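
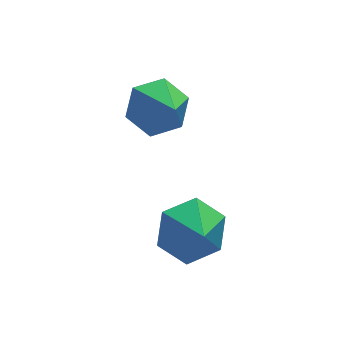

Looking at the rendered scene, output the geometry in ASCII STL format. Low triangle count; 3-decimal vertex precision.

solid 
facet normal -0.159 0.740 -0.653
outer loop
vertex 2.414 -0.285 0.952
vertex 1.821 0.113 1.547
vertex 2.724 0.332 1.576
endloop
endfacet
facet normal 0.904 -0.428 -0.026
outer loop
vertex 2.414 -0.285 0.952
vertex 2.724 0.332 1.576
vertex 2.079 -1.093 2.613
endloop
endfacet
facet normal -0.158 0.740 -0.654
outer loop
vertex 2.724 0.332 1.576
vertex 1.821 0.113 1.547
vertex 2.131 0.73 2.17
endloop
endfacet
facet normal 0.745 0.137 0.652
outer loop
vertex 2.724 0.332 1.576
vertex 2.131 0.73 2.17
vertex 2.079 -1.093 2.613
endloop
endfacet
facet normal -0.159 0.740 -0.654
outer loop
vertex 2.131 0.73 2.17
vertex 1.821 0.113 1.547
vertex 1.227 0.511 2.142
endloop
endfacet
facet normal -0.088 0.238 0.967
outer loop
vertex 2.131 0.73 2.17
vertex 1.227 0.511 2.142
vertex 2.079 -1.093 2.613
endloop
endfacet
facet normal -0.159 0.740 -0.654
outer loop
vertex 1.227 0.511 2.142
vertex 1.821 0.113 1.547
vertex 0.917 -0.106 1.519
endloop
endfacet
facet normal -0.763 -0.228 0.605
outer loop
vertex 1.227 0.511 2.142
vertex 0.917 -0.106 1.519
vertex 2.079 -1.093 2.613
endloop
endfacet
facet normal -0.159 0.740 -0.654
outer loop
vertex 0.917 -0.106 1.519
vertex 1.821 0.113 1.547
vertex 1.511 -0.504 0.924
endloop
endfacet
facet normal -0.605 -0.793 -0.073
outer loop
vertex 0.917 -0.106 1.519
vertex 1.511 -0.504 0.924
vertex 2.079 -1.093 2.613
endloop
endfacet
facet normal -0.159 0.740 -0.654
outer loop
vertex 1.511 -0.504 0.924
vertex 1.821 0.113 1.547
vertex 2.414 -0.285 0.952
endloop
endfacet
facet normal 0.229 -0.893 -0.388
outer loop
vertex 1.511 -0.504 0.924
vertex 2.414 -0.285 0.952
vertex 2.079 -1.093 2.613
endloop
endfacet
facet normal -0.165 0.775 -0.610
outer loop
vertex 2.871 -3.265 -1.539
vertex 2.156 -2.915 -0.901
vertex 3.126 -2.621 -0.79
endloop
endfacet
facet normal 0.829 -0.531 0.174
outer loop
vertex 2.871 -3.265 -1.539
vertex 3.126 -2.621 -0.79
vertex 2.324 -3.705 -0.279
endloop
endfacet
facet normal -0.165 0.775 -0.611
outer loop
vertex 3.126 -2.621 -0.79
vertex 2.156 -2.915 -0.901
vertex 2.411 -2.271 -0.153
endloop
endfacet
facet normal 0.632 -0.106 0.768
outer loop
vertex 3.126 -2.621 -0.79
vertex 2.411 -2.271 -0.153
vertex 2.324 -3.705 -0.279
endloop
endfacet
facet normal -0.165 0.775 -0.611
outer loop
vertex 2.411 -2.271 -0.153
vertex 2.156 -2.915 -0.901
vertex 1.441 -2.565 -0.264
endloop
endfacet
facet normal -0.089 -0.082 0.993
outer loop
vertex 2.411 -2.271 -0.153
vertex 1.441 -2.565 -0.264
vertex 2.324 -3.705 -0.279
endloop
endfacet
facet normal -0.164 0.775 -0.610
outer loop
vertex 1.441 -2.565 -0.264
vertex 2.156 -2.915 -0.901
vertex 1.186 -3.209 -1.013
endloop
endfacet
facet normal -0.613 -0.483 0.624
outer loop
vertex 1.441 -2.565 -0.264
vertex 1.186 -3.209 -1.013
vertex 2.324 -3.705 -0.279
endloop
endfacet
facet normal -0.164 0.775 -0.610
outer loop
vertex 1.186 -3.209 -1.013
vertex 2.156 -2.915 -0.901
vertex 1.901 -3.559 -1.65
endloop
endfacet
facet normal -0.416 -0.909 0.032
outer loop
vertex 1.186 -3.209 -1.013
vertex 1.901 -3.559 -1.65
vertex 2.324 -3.705 -0.279
endloop
endfacet
facet normal -0.165 0.775 -0.610
outer loop
vertex 1.901 -3.559 -1.65
vertex 2.156 -2.915 -0.901
vertex 2.871 -3.265 -1.539
endloop
endfacet
facet normal 0.305 -0.933 -0.193
outer loop
vertex 1.901 -3.559 -1.65
vertex 2.871 -3.265 -1.539
vertex 2.324 -3.705 -0.279
endloop
endfacet

endsolid


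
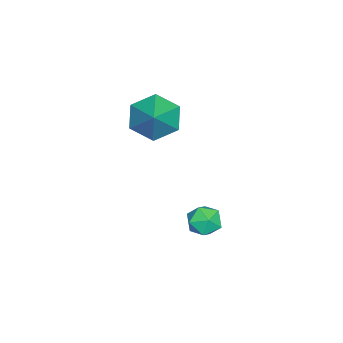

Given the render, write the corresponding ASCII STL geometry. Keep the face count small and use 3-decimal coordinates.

solid 
facet normal -0.567 0.045 0.823
outer loop
vertex 1.786 1.06 -2.604
vertex 1.397 0.415 -2.837
vertex 2.042 0.346 -2.389
endloop
endfacet
facet normal 0.082 0.314 0.946
outer loop
vertex 1.786 1.06 -2.604
vertex 2.042 0.346 -2.389
vertex 2.558 0.897 -2.617
endloop
endfacet
facet normal 0.188 0.852 0.489
outer loop
vertex 1.786 1.06 -2.604
vertex 2.558 0.897 -2.617
vertex 2.232 1.307 -3.206
endloop
endfacet
facet normal -0.395 0.915 0.082
outer loop
vertex 1.786 1.06 -2.604
vertex 2.232 1.307 -3.206
vertex 1.514 1.009 -3.343
endloop
endfacet
facet normal -0.862 0.416 0.289
outer loop
vertex 1.786 1.06 -2.604
vertex 1.514 1.009 -3.343
vertex 1.397 0.415 -2.837
endloop
endfacet
facet normal 0.561 -0.193 0.805
outer loop
vertex 2.558 0.897 -2.617
vertex 2.042 0.346 -2.389
vertex 2.646 0.151 -2.857
endloop
endfacet
facet normal -0.488 -0.630 0.605
outer loop
vertex 2.042 0.346 -2.389
vertex 1.397 0.415 -2.837
vertex 1.928 -0.147 -2.994
endloop
endfacet
facet normal -0.965 -0.031 -0.259
outer loop
vertex 1.397 0.415 -2.837
vertex 1.514 1.009 -3.343
vertex 1.602 0.263 -3.583
endloop
endfacet
facet normal -0.209 0.777 -0.594
outer loop
vertex 1.514 1.009 -3.343
vertex 2.232 1.307 -3.206
vertex 2.118 0.814 -3.811
endloop
endfacet
facet normal 0.734 0.676 0.064
outer loop
vertex 2.232 1.307 -3.206
vertex 2.558 0.897 -2.617
vertex 2.763 0.745 -3.363
endloop
endfacet
facet normal 0.395 -0.915 -0.082
outer loop
vertex 2.374 0.1 -3.596
vertex 2.646 0.151 -2.857
vertex 1.928 -0.147 -2.994
endloop
endfacet
facet normal -0.188 -0.852 -0.489
outer loop
vertex 2.374 0.1 -3.596
vertex 1.928 -0.147 -2.994
vertex 1.602 0.263 -3.583
endloop
endfacet
facet normal -0.082 -0.314 -0.946
outer loop
vertex 2.374 0.1 -3.596
vertex 1.602 0.263 -3.583
vertex 2.118 0.814 -3.811
endloop
endfacet
facet normal 0.567 -0.045 -0.823
outer loop
vertex 2.374 0.1 -3.596
vertex 2.118 0.814 -3.811
vertex 2.763 0.745 -3.363
endloop
endfacet
facet normal 0.862 -0.416 -0.289
outer loop
vertex 2.374 0.1 -3.596
vertex 2.763 0.745 -3.363
vertex 2.646 0.151 -2.857
endloop
endfacet
facet normal 0.209 -0.777 0.594
outer loop
vertex 1.928 -0.147 -2.994
vertex 2.646 0.151 -2.857
vertex 2.042 0.346 -2.389
endloop
endfacet
facet normal -0.734 -0.676 -0.064
outer loop
vertex 1.602 0.263 -3.583
vertex 1.928 -0.147 -2.994
vertex 1.397 0.415 -2.837
endloop
endfacet
facet normal -0.561 0.193 -0.805
outer loop
vertex 2.118 0.814 -3.811
vertex 1.602 0.263 -3.583
vertex 1.514 1.009 -3.343
endloop
endfacet
facet normal 0.488 0.630 -0.605
outer loop
vertex 2.763 0.745 -3.363
vertex 2.118 0.814 -3.811
vertex 2.232 1.307 -3.206
endloop
endfacet
facet normal 0.965 0.031 0.259
outer loop
vertex 2.646 0.151 -2.857
vertex 2.763 0.745 -3.363
vertex 2.558 0.897 -2.617
endloop
endfacet
facet normal -0.775 -0.224 -0.591
outer loop
vertex 1.505 -2.561 1.174
vertex 0.949 -1.733 1.588
vertex 1.571 -1.585 0.717
endloop
endfacet
facet normal 0.932 -0.204 -0.301
outer loop
vertex 1.505 -2.561 1.174
vertex 1.571 -1.585 0.717
vertex 2.211 -1.367 2.552
endloop
endfacet
facet normal -0.774 -0.225 -0.591
outer loop
vertex 1.571 -1.585 0.717
vertex 0.949 -1.733 1.588
vertex 1.014 -0.757 1.131
endloop
endfacet
facet normal 0.704 0.634 -0.321
outer loop
vertex 1.571 -1.585 0.717
vertex 1.014 -0.757 1.131
vertex 2.211 -1.367 2.552
endloop
endfacet
facet normal -0.774 -0.225 -0.591
outer loop
vertex 1.014 -0.757 1.131
vertex 0.949 -1.733 1.588
vertex 0.392 -0.905 2.002
endloop
endfacet
facet normal 0.158 0.949 0.274
outer loop
vertex 1.014 -0.757 1.131
vertex 0.392 -0.905 2.002
vertex 2.211 -1.367 2.552
endloop
endfacet
facet normal -0.774 -0.225 -0.591
outer loop
vertex 0.392 -0.905 2.002
vertex 0.949 -1.733 1.588
vertex 0.327 -1.882 2.459
endloop
endfacet
facet normal -0.161 0.427 0.890
outer loop
vertex 0.392 -0.905 2.002
vertex 0.327 -1.882 2.459
vertex 2.211 -1.367 2.552
endloop
endfacet
facet normal -0.774 -0.225 -0.591
outer loop
vertex 0.327 -1.882 2.459
vertex 0.949 -1.733 1.588
vertex 0.884 -2.71 2.045
endloop
endfacet
facet normal 0.067 -0.410 0.910
outer loop
vertex 0.327 -1.882 2.459
vertex 0.884 -2.71 2.045
vertex 2.211 -1.367 2.552
endloop
endfacet
facet normal -0.775 -0.225 -0.591
outer loop
vertex 0.884 -2.71 2.045
vertex 0.949 -1.733 1.588
vertex 1.505 -2.561 1.174
endloop
endfacet
facet normal 0.614 -0.725 0.314
outer loop
vertex 0.884 -2.71 2.045
vertex 1.505 -2.561 1.174
vertex 2.211 -1.367 2.552
endloop
endfacet

endsolid


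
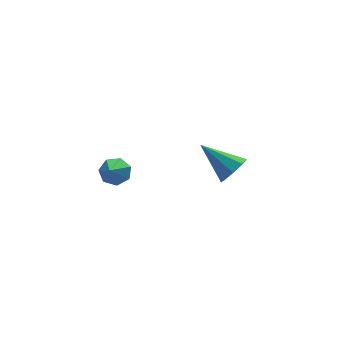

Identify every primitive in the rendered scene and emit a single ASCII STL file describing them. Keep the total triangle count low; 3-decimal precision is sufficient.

solid 
facet normal 0.349 0.664 -0.662
outer loop
vertex -0.142 -3.175 -2.024
vertex -0.683 -3.072 -2.206
vertex -0.387 -2.807 -1.784
endloop
endfacet
facet normal 0.637 -0.076 0.767
outer loop
vertex -0.142 -3.175 -2.024
vertex -0.387 -2.807 -1.784
vertex -1.197 -4.048 -1.234
endloop
endfacet
facet normal 0.350 0.663 -0.662
outer loop
vertex -0.387 -2.807 -1.784
vertex -0.683 -3.072 -2.206
vertex -0.855 -2.638 -1.862
endloop
endfacet
facet normal -0.005 0.408 0.913
outer loop
vertex -0.387 -2.807 -1.784
vertex -0.855 -2.638 -1.862
vertex -1.197 -4.048 -1.234
endloop
endfacet
facet normal 0.348 0.663 -0.663
outer loop
vertex -0.855 -2.638 -1.862
vertex -0.683 -3.072 -2.206
vertex -1.194 -2.797 -2.199
endloop
endfacet
facet normal -0.732 0.417 0.539
outer loop
vertex -0.855 -2.638 -1.862
vertex -1.194 -2.797 -2.199
vertex -1.197 -4.048 -1.234
endloop
endfacet
facet normal 0.349 0.665 -0.660
outer loop
vertex -1.194 -2.797 -2.199
vertex -0.683 -3.072 -2.206
vertex -1.147 -3.162 -2.542
endloop
endfacet
facet normal -0.995 -0.056 -0.076
outer loop
vertex -1.194 -2.797 -2.199
vertex -1.147 -3.162 -2.542
vertex -1.197 -4.048 -1.234
endloop
endfacet
facet normal 0.350 0.664 -0.661
outer loop
vertex -1.147 -3.162 -2.542
vertex -0.683 -3.072 -2.206
vertex -0.752 -3.46 -2.632
endloop
endfacet
facet normal -0.598 -0.653 -0.465
outer loop
vertex -1.147 -3.162 -2.542
vertex -0.752 -3.46 -2.632
vertex -1.197 -4.048 -1.234
endloop
endfacet
facet normal 0.351 0.663 -0.661
outer loop
vertex -0.752 -3.46 -2.632
vertex -0.683 -3.072 -2.206
vertex -0.305 -3.466 -2.401
endloop
endfacet
facet normal 0.162 -0.927 -0.338
outer loop
vertex -0.752 -3.46 -2.632
vertex -0.305 -3.466 -2.401
vertex -1.197 -4.048 -1.234
endloop
endfacet
facet normal 0.349 0.663 -0.662
outer loop
vertex -0.305 -3.466 -2.401
vertex -0.683 -3.072 -2.206
vertex -0.142 -3.175 -2.024
endloop
endfacet
facet normal 0.712 -0.670 0.210
outer loop
vertex -0.305 -3.466 -2.401
vertex -0.142 -3.175 -2.024
vertex -1.197 -4.048 -1.234
endloop
endfacet
facet normal 0.544 -0.639 -0.543
outer loop
vertex 4.371 -2.302 -3.833
vertex 4.172 -1.981 -4.41
vertex 4.697 -1.909 -3.969
endloop
endfacet
facet normal 0.335 0.048 0.941
outer loop
vertex 4.371 -2.302 -3.833
vertex 4.697 -1.909 -3.969
vertex 3.268 -0.919 -3.51
endloop
endfacet
facet normal 0.544 -0.639 -0.543
outer loop
vertex 4.697 -1.909 -3.969
vertex 4.172 -1.981 -4.41
vertex 4.715 -1.559 -4.363
endloop
endfacet
facet normal 0.587 0.592 0.552
outer loop
vertex 4.697 -1.909 -3.969
vertex 4.715 -1.559 -4.363
vertex 3.268 -0.919 -3.51
endloop
endfacet
facet normal 0.544 -0.640 -0.542
outer loop
vertex 4.715 -1.559 -4.363
vertex 4.172 -1.981 -4.41
vertex 4.415 -1.456 -4.786
endloop
endfacet
facet normal 0.381 0.923 -0.046
outer loop
vertex 4.715 -1.559 -4.363
vertex 4.415 -1.456 -4.786
vertex 3.268 -0.919 -3.51
endloop
endfacet
facet normal 0.543 -0.640 -0.543
outer loop
vertex 4.415 -1.456 -4.786
vertex 4.172 -1.981 -4.41
vertex 3.972 -1.66 -4.988
endloop
endfacet
facet normal -0.162 0.849 -0.503
outer loop
vertex 4.415 -1.456 -4.786
vertex 3.972 -1.66 -4.988
vertex 3.268 -0.919 -3.51
endloop
endfacet
facet normal 0.544 -0.639 -0.543
outer loop
vertex 3.972 -1.66 -4.988
vertex 4.172 -1.981 -4.41
vertex 3.646 -2.053 -4.852
endloop
endfacet
facet normal -0.726 0.411 -0.552
outer loop
vertex 3.972 -1.66 -4.988
vertex 3.646 -2.053 -4.852
vertex 3.268 -0.919 -3.51
endloop
endfacet
facet normal 0.544 -0.639 -0.543
outer loop
vertex 3.646 -2.053 -4.852
vertex 4.172 -1.981 -4.41
vertex 3.628 -2.403 -4.458
endloop
endfacet
facet normal -0.978 -0.133 -0.163
outer loop
vertex 3.646 -2.053 -4.852
vertex 3.628 -2.403 -4.458
vertex 3.268 -0.919 -3.51
endloop
endfacet
facet normal 0.544 -0.640 -0.542
outer loop
vertex 3.628 -2.403 -4.458
vertex 4.172 -1.981 -4.41
vertex 3.928 -2.506 -4.035
endloop
endfacet
facet normal -0.772 -0.465 0.434
outer loop
vertex 3.628 -2.403 -4.458
vertex 3.928 -2.506 -4.035
vertex 3.268 -0.919 -3.51
endloop
endfacet
facet normal 0.543 -0.640 -0.543
outer loop
vertex 3.928 -2.506 -4.035
vertex 4.172 -1.981 -4.41
vertex 4.371 -2.302 -3.833
endloop
endfacet
facet normal -0.227 -0.390 0.892
outer loop
vertex 3.928 -2.506 -4.035
vertex 4.371 -2.302 -3.833
vertex 3.268 -0.919 -3.51
endloop
endfacet

endsolid


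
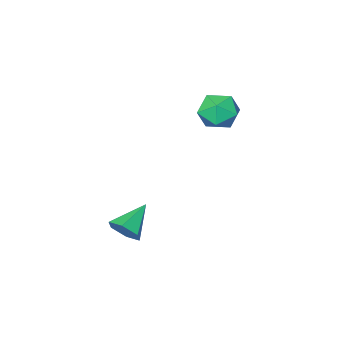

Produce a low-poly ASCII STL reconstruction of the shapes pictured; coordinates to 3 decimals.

solid 
facet normal 0.805 0.278 -0.524
outer loop
vertex 4.359 1.755 -2.604
vertex 4.013 1.37 -3.34
vertex 3.834 2.233 -3.157
endloop
endfacet
facet normal -0.210 0.632 0.746
outer loop
vertex 4.359 1.755 -2.604
vertex 3.834 2.233 -3.157
vertex 2.507 0.85 -2.36
endloop
endfacet
facet normal 0.805 0.278 -0.524
outer loop
vertex 3.834 2.233 -3.157
vertex 4.013 1.37 -3.34
vertex 3.488 1.848 -3.893
endloop
endfacet
facet normal -0.727 0.687 -0.018
outer loop
vertex 3.834 2.233 -3.157
vertex 3.488 1.848 -3.893
vertex 2.507 0.85 -2.36
endloop
endfacet
facet normal 0.805 0.277 -0.525
outer loop
vertex 3.488 1.848 -3.893
vertex 4.013 1.37 -3.34
vertex 3.666 0.985 -4.076
endloop
endfacet
facet normal -0.826 -0.051 -0.562
outer loop
vertex 3.488 1.848 -3.893
vertex 3.666 0.985 -4.076
vertex 2.507 0.85 -2.36
endloop
endfacet
facet normal 0.805 0.278 -0.525
outer loop
vertex 3.666 0.985 -4.076
vertex 4.013 1.37 -3.34
vertex 4.192 0.507 -3.523
endloop
endfacet
facet normal -0.409 -0.846 -0.343
outer loop
vertex 3.666 0.985 -4.076
vertex 4.192 0.507 -3.523
vertex 2.507 0.85 -2.36
endloop
endfacet
facet normal 0.805 0.278 -0.524
outer loop
vertex 4.192 0.507 -3.523
vertex 4.013 1.37 -3.34
vertex 4.538 0.892 -2.787
endloop
endfacet
facet normal 0.107 -0.901 0.421
outer loop
vertex 4.192 0.507 -3.523
vertex 4.538 0.892 -2.787
vertex 2.507 0.85 -2.36
endloop
endfacet
facet normal 0.805 0.278 -0.524
outer loop
vertex 4.538 0.892 -2.787
vertex 4.013 1.37 -3.34
vertex 4.359 1.755 -2.604
endloop
endfacet
facet normal 0.206 -0.162 0.965
outer loop
vertex 4.538 0.892 -2.787
vertex 4.359 1.755 -2.604
vertex 2.507 0.85 -2.36
endloop
endfacet
facet normal -0.763 0.537 0.360
outer loop
vertex -3.231 0.085 1.733
vertex -2.752 0.053 2.797
vertex -2.487 0.922 2.063
endloop
endfacet
facet normal -0.640 0.697 -0.325
outer loop
vertex -3.231 0.085 1.733
vertex -2.487 0.922 2.063
vertex -2.425 0.477 0.986
endloop
endfacet
facet normal -0.702 0.097 -0.706
outer loop
vertex -3.231 0.085 1.733
vertex -2.425 0.477 0.986
vertex -2.651 -0.666 1.053
endloop
endfacet
facet normal -0.863 -0.434 -0.257
outer loop
vertex -3.231 0.085 1.733
vertex -2.651 -0.666 1.053
vertex -2.853 -0.928 2.173
endloop
endfacet
facet normal -0.902 -0.162 0.401
outer loop
vertex -3.231 0.085 1.733
vertex -2.853 -0.928 2.173
vertex -2.752 0.053 2.797
endloop
endfacet
facet normal 0.034 0.924 -0.380
outer loop
vertex -2.425 0.477 0.986
vertex -2.487 0.922 2.063
vertex -1.447 0.688 1.587
endloop
endfacet
facet normal -0.166 0.665 0.728
outer loop
vertex -2.487 0.922 2.063
vertex -2.752 0.053 2.797
vertex -1.649 0.426 2.707
endloop
endfacet
facet normal -0.388 -0.466 0.795
outer loop
vertex -2.752 0.053 2.797
vertex -2.853 -0.928 2.173
vertex -1.875 -0.717 2.774
endloop
endfacet
facet normal -0.328 -0.905 -0.271
outer loop
vertex -2.853 -0.928 2.173
vertex -2.651 -0.666 1.053
vertex -1.813 -1.162 1.697
endloop
endfacet
facet normal -0.066 -0.045 -0.997
outer loop
vertex -2.651 -0.666 1.053
vertex -2.425 0.477 0.986
vertex -1.548 -0.293 0.963
endloop
endfacet
facet normal 0.863 0.434 0.257
outer loop
vertex -1.069 -0.325 2.027
vertex -1.447 0.688 1.587
vertex -1.649 0.426 2.707
endloop
endfacet
facet normal 0.702 -0.097 0.706
outer loop
vertex -1.069 -0.325 2.027
vertex -1.649 0.426 2.707
vertex -1.875 -0.717 2.774
endloop
endfacet
facet normal 0.640 -0.697 0.325
outer loop
vertex -1.069 -0.325 2.027
vertex -1.875 -0.717 2.774
vertex -1.813 -1.162 1.697
endloop
endfacet
facet normal 0.763 -0.537 -0.360
outer loop
vertex -1.069 -0.325 2.027
vertex -1.813 -1.162 1.697
vertex -1.548 -0.293 0.963
endloop
endfacet
facet normal 0.902 0.162 -0.401
outer loop
vertex -1.069 -0.325 2.027
vertex -1.548 -0.293 0.963
vertex -1.447 0.688 1.587
endloop
endfacet
facet normal 0.328 0.905 0.271
outer loop
vertex -1.649 0.426 2.707
vertex -1.447 0.688 1.587
vertex -2.487 0.922 2.063
endloop
endfacet
facet normal 0.066 0.045 0.997
outer loop
vertex -1.875 -0.717 2.774
vertex -1.649 0.426 2.707
vertex -2.752 0.053 2.797
endloop
endfacet
facet normal -0.034 -0.924 0.380
outer loop
vertex -1.813 -1.162 1.697
vertex -1.875 -0.717 2.774
vertex -2.853 -0.928 2.173
endloop
endfacet
facet normal 0.166 -0.665 -0.728
outer loop
vertex -1.548 -0.293 0.963
vertex -1.813 -1.162 1.697
vertex -2.651 -0.666 1.053
endloop
endfacet
facet normal 0.388 0.466 -0.795
outer loop
vertex -1.447 0.688 1.587
vertex -1.548 -0.293 0.963
vertex -2.425 0.477 0.986
endloop
endfacet

endsolid


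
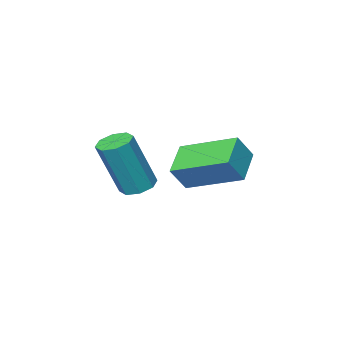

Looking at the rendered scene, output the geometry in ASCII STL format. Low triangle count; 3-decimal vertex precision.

solid 
facet normal -0.688 -0.568 0.452
outer loop
vertex -0.216 1.883 0.778
vertex -1.115 3.511 1.458
vertex -0.771 1.913 -0.029
endloop
endfacet
facet normal 0.454 -0.822 -0.343
outer loop
vertex 0.095 2.629 -0.598
vertex -0.216 1.883 0.778
vertex -0.771 1.913 -0.029
endloop
endfacet
facet normal -0.688 -0.568 0.452
outer loop
vertex -0.771 1.913 -0.029
vertex -1.115 3.511 1.458
vertex -1.67 3.541 0.651
endloop
endfacet
facet normal -0.567 0.031 -0.823
outer loop
vertex -1.67 3.541 0.651
vertex 0.095 2.629 -0.598
vertex -0.771 1.913 -0.029
endloop
endfacet
facet normal 0.567 -0.031 0.823
outer loop
vertex -0.216 1.883 0.778
vertex -0.249 4.227 0.889
vertex -1.115 3.511 1.458
endloop
endfacet
facet normal 0.454 -0.822 -0.343
outer loop
vertex 0.65 2.599 0.209
vertex -0.216 1.883 0.778
vertex 0.095 2.629 -0.598
endloop
endfacet
facet normal 0.567 -0.031 0.823
outer loop
vertex 0.65 2.599 0.209
vertex -0.249 4.227 0.889
vertex -0.216 1.883 0.778
endloop
endfacet
facet normal -0.454 0.822 0.343
outer loop
vertex -1.115 3.511 1.458
vertex -0.249 4.227 0.889
vertex -1.67 3.541 0.651
endloop
endfacet
facet normal -0.567 0.031 -0.823
outer loop
vertex -0.804 4.257 0.082
vertex 0.095 2.629 -0.598
vertex -1.67 3.541 0.651
endloop
endfacet
facet normal -0.454 0.822 0.343
outer loop
vertex -1.67 3.541 0.651
vertex -0.249 4.227 0.889
vertex -0.804 4.257 0.082
endloop
endfacet
facet normal 0.688 0.568 -0.452
outer loop
vertex -0.804 4.257 0.082
vertex 0.65 2.599 0.209
vertex 0.095 2.629 -0.598
endloop
endfacet
facet normal 0.688 0.568 -0.452
outer loop
vertex -0.249 4.227 0.889
vertex 0.65 2.599 0.209
vertex -0.804 4.257 0.082
endloop
endfacet
facet normal -0.352 0.079 -0.933
outer loop
vertex 0.543 -0.255 -1.627
vertex 0.044 0.045 -1.413
vertex 0.606 0.215 -1.611
endloop
endfacet
facet normal 0.926 -0.112 -0.360
outer loop
vertex 0.543 -0.255 -1.627
vertex 0.606 0.215 -1.611
vertex 1.294 -0.425 0.359
endloop
endfacet
facet normal 0.926 -0.115 -0.361
outer loop
vertex 1.294 -0.425 0.359
vertex 0.606 0.215 -1.611
vertex 1.358 0.045 0.374
endloop
endfacet
facet normal 0.354 -0.078 0.932
outer loop
vertex 1.294 -0.425 0.359
vertex 1.358 0.045 0.374
vertex 0.796 -0.125 0.573
endloop
endfacet
facet normal -0.353 0.080 -0.932
outer loop
vertex 0.606 0.215 -1.611
vertex 0.044 0.045 -1.413
vertex 0.341 0.585 -1.479
endloop
endfacet
facet normal 0.750 0.620 -0.231
outer loop
vertex 0.606 0.215 -1.611
vertex 0.341 0.585 -1.479
vertex 1.358 0.045 0.374
endloop
endfacet
facet normal 0.750 0.620 -0.231
outer loop
vertex 1.358 0.045 0.374
vertex 0.341 0.585 -1.479
vertex 1.093 0.415 0.507
endloop
endfacet
facet normal 0.354 -0.081 0.932
outer loop
vertex 1.358 0.045 0.374
vertex 1.093 0.415 0.507
vertex 0.796 -0.125 0.573
endloop
endfacet
facet normal -0.353 0.080 -0.932
outer loop
vertex 0.341 0.585 -1.479
vertex 0.044 0.045 -1.413
vertex -0.098 0.639 -1.308
endloop
endfacet
facet normal 0.135 0.990 0.034
outer loop
vertex 0.341 0.585 -1.479
vertex -0.098 0.639 -1.308
vertex 1.093 0.415 0.507
endloop
endfacet
facet normal 0.135 0.990 0.034
outer loop
vertex 1.093 0.415 0.507
vertex -0.098 0.639 -1.308
vertex 0.653 0.469 0.678
endloop
endfacet
facet normal 0.353 -0.080 0.932
outer loop
vertex 1.093 0.415 0.507
vertex 0.653 0.469 0.678
vertex 0.796 -0.125 0.573
endloop
endfacet
facet normal -0.352 0.081 -0.932
outer loop
vertex -0.098 0.639 -1.308
vertex 0.044 0.045 -1.413
vertex -0.454 0.345 -1.199
endloop
endfacet
facet normal -0.559 0.781 0.278
outer loop
vertex -0.098 0.639 -1.308
vertex -0.454 0.345 -1.199
vertex 0.653 0.469 0.678
endloop
endfacet
facet normal -0.559 0.781 0.278
outer loop
vertex 0.653 0.469 0.678
vertex -0.454 0.345 -1.199
vertex 0.297 0.175 0.787
endloop
endfacet
facet normal 0.352 -0.080 0.933
outer loop
vertex 0.653 0.469 0.678
vertex 0.297 0.175 0.787
vertex 0.796 -0.125 0.573
endloop
endfacet
facet normal -0.354 0.078 -0.932
outer loop
vertex -0.454 0.345 -1.199
vertex 0.044 0.045 -1.413
vertex -0.518 -0.125 -1.214
endloop
endfacet
facet normal -0.926 0.115 0.360
outer loop
vertex -0.454 0.345 -1.199
vertex -0.518 -0.125 -1.214
vertex 0.297 0.175 0.787
endloop
endfacet
facet normal -0.926 0.112 0.360
outer loop
vertex 0.297 0.175 0.787
vertex -0.518 -0.125 -1.214
vertex 0.234 -0.295 0.771
endloop
endfacet
facet normal 0.352 -0.079 0.933
outer loop
vertex 0.297 0.175 0.787
vertex 0.234 -0.295 0.771
vertex 0.796 -0.125 0.573
endloop
endfacet
facet normal -0.354 0.081 -0.932
outer loop
vertex -0.518 -0.125 -1.214
vertex 0.044 0.045 -1.413
vertex -0.253 -0.495 -1.347
endloop
endfacet
facet normal -0.750 -0.620 0.231
outer loop
vertex -0.518 -0.125 -1.214
vertex -0.253 -0.495 -1.347
vertex 0.234 -0.295 0.771
endloop
endfacet
facet normal -0.750 -0.620 0.231
outer loop
vertex 0.234 -0.295 0.771
vertex -0.253 -0.495 -1.347
vertex 0.499 -0.665 0.639
endloop
endfacet
facet normal 0.353 -0.080 0.932
outer loop
vertex 0.234 -0.295 0.771
vertex 0.499 -0.665 0.639
vertex 0.796 -0.125 0.573
endloop
endfacet
facet normal -0.353 0.080 -0.932
outer loop
vertex -0.253 -0.495 -1.347
vertex 0.044 0.045 -1.413
vertex 0.187 -0.549 -1.518
endloop
endfacet
facet normal -0.135 -0.990 -0.034
outer loop
vertex -0.253 -0.495 -1.347
vertex 0.187 -0.549 -1.518
vertex 0.499 -0.665 0.639
endloop
endfacet
facet normal -0.135 -0.990 -0.034
outer loop
vertex 0.499 -0.665 0.639
vertex 0.187 -0.549 -1.518
vertex 0.938 -0.719 0.468
endloop
endfacet
facet normal 0.353 -0.080 0.932
outer loop
vertex 0.499 -0.665 0.639
vertex 0.938 -0.719 0.468
vertex 0.796 -0.125 0.573
endloop
endfacet
facet normal -0.352 0.080 -0.933
outer loop
vertex 0.187 -0.549 -1.518
vertex 0.044 0.045 -1.413
vertex 0.543 -0.255 -1.627
endloop
endfacet
facet normal 0.559 -0.781 -0.278
outer loop
vertex 0.187 -0.549 -1.518
vertex 0.543 -0.255 -1.627
vertex 0.938 -0.719 0.468
endloop
endfacet
facet normal 0.559 -0.781 -0.278
outer loop
vertex 0.938 -0.719 0.468
vertex 0.543 -0.255 -1.627
vertex 1.294 -0.425 0.359
endloop
endfacet
facet normal 0.352 -0.081 0.932
outer loop
vertex 0.938 -0.719 0.468
vertex 1.294 -0.425 0.359
vertex 0.796 -0.125 0.573
endloop
endfacet

endsolid


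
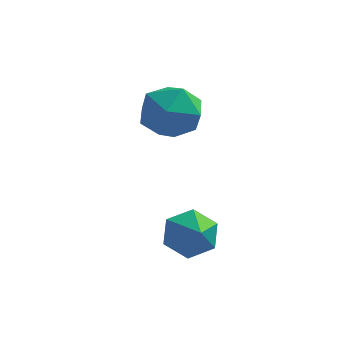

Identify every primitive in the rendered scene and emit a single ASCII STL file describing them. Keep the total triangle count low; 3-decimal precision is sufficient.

solid 
facet normal -0.955 -0.252 0.156
outer loop
vertex -4.476 1.979 2.676
vertex -4.203 0.921 2.639
vertex -4.189 1.457 3.592
endloop
endfacet
facet normal -0.802 0.374 0.465
outer loop
vertex -4.476 1.979 2.676
vertex -4.189 1.457 3.592
vertex -3.825 2.471 3.404
endloop
endfacet
facet normal -0.572 0.819 -0.042
outer loop
vertex -4.476 1.979 2.676
vertex -3.825 2.471 3.404
vertex -3.616 2.562 2.335
endloop
endfacet
facet normal -0.582 0.469 -0.664
outer loop
vertex -4.476 1.979 2.676
vertex -3.616 2.562 2.335
vertex -3.849 1.604 1.862
endloop
endfacet
facet normal -0.818 -0.192 -0.542
outer loop
vertex -4.476 1.979 2.676
vertex -3.849 1.604 1.862
vertex -4.203 0.921 2.639
endloop
endfacet
facet normal -0.268 0.268 0.925
outer loop
vertex -3.825 2.471 3.404
vertex -4.189 1.457 3.592
vertex -3.151 1.716 3.818
endloop
endfacet
facet normal -0.515 -0.744 0.426
outer loop
vertex -4.189 1.457 3.592
vertex -4.203 0.921 2.639
vertex -3.384 0.758 3.345
endloop
endfacet
facet normal -0.294 -0.648 -0.703
outer loop
vertex -4.203 0.921 2.639
vertex -3.849 1.604 1.862
vertex -3.175 0.849 2.276
endloop
endfacet
facet normal 0.091 0.423 -0.902
outer loop
vertex -3.849 1.604 1.862
vertex -3.616 2.562 2.335
vertex -2.811 1.863 2.088
endloop
endfacet
facet normal 0.106 0.989 0.105
outer loop
vertex -3.616 2.562 2.335
vertex -3.825 2.471 3.404
vertex -2.797 2.399 3.041
endloop
endfacet
facet normal 0.582 -0.469 0.664
outer loop
vertex -2.524 1.341 3.004
vertex -3.151 1.716 3.818
vertex -3.384 0.758 3.345
endloop
endfacet
facet normal 0.572 -0.819 0.042
outer loop
vertex -2.524 1.341 3.004
vertex -3.384 0.758 3.345
vertex -3.175 0.849 2.276
endloop
endfacet
facet normal 0.802 -0.374 -0.465
outer loop
vertex -2.524 1.341 3.004
vertex -3.175 0.849 2.276
vertex -2.811 1.863 2.088
endloop
endfacet
facet normal 0.955 0.252 -0.156
outer loop
vertex -2.524 1.341 3.004
vertex -2.811 1.863 2.088
vertex -2.797 2.399 3.041
endloop
endfacet
facet normal 0.818 0.192 0.542
outer loop
vertex -2.524 1.341 3.004
vertex -2.797 2.399 3.041
vertex -3.151 1.716 3.818
endloop
endfacet
facet normal -0.091 -0.423 0.902
outer loop
vertex -3.384 0.758 3.345
vertex -3.151 1.716 3.818
vertex -4.189 1.457 3.592
endloop
endfacet
facet normal -0.106 -0.989 -0.105
outer loop
vertex -3.175 0.849 2.276
vertex -3.384 0.758 3.345
vertex -4.203 0.921 2.639
endloop
endfacet
facet normal 0.268 -0.268 -0.925
outer loop
vertex -2.811 1.863 2.088
vertex -3.175 0.849 2.276
vertex -3.849 1.604 1.862
endloop
endfacet
facet normal 0.515 0.744 -0.426
outer loop
vertex -2.797 2.399 3.041
vertex -2.811 1.863 2.088
vertex -3.616 2.562 2.335
endloop
endfacet
facet normal 0.294 0.648 0.703
outer loop
vertex -3.151 1.716 3.818
vertex -2.797 2.399 3.041
vertex -3.825 2.471 3.404
endloop
endfacet
facet normal -0.445 0.705 -0.552
outer loop
vertex -1.374 -1.318 -0.732
vertex -2.063 -1.364 -0.236
vertex -1.437 -0.82 -0.045
endloop
endfacet
facet normal 0.993 -0.034 0.115
outer loop
vertex -1.374 -1.318 -0.732
vertex -1.437 -0.82 -0.045
vertex -1.537 -2.196 0.416
endloop
endfacet
facet normal -0.445 0.705 -0.552
outer loop
vertex -1.437 -0.82 -0.045
vertex -2.063 -1.364 -0.236
vertex -2.126 -0.867 0.45
endloop
endfacet
facet normal 0.558 0.227 0.798
outer loop
vertex -1.437 -0.82 -0.045
vertex -2.126 -0.867 0.45
vertex -1.537 -2.196 0.416
endloop
endfacet
facet normal -0.445 0.705 -0.552
outer loop
vertex -2.126 -0.867 0.45
vertex -2.063 -1.364 -0.236
vertex -2.751 -1.41 0.26
endloop
endfacet
facet normal -0.198 -0.113 0.974
outer loop
vertex -2.126 -0.867 0.45
vertex -2.751 -1.41 0.26
vertex -1.537 -2.196 0.416
endloop
endfacet
facet normal -0.445 0.705 -0.552
outer loop
vertex -2.751 -1.41 0.26
vertex -2.063 -1.364 -0.236
vertex -2.688 -1.908 -0.426
endloop
endfacet
facet normal -0.522 -0.712 0.469
outer loop
vertex -2.751 -1.41 0.26
vertex -2.688 -1.908 -0.426
vertex -1.537 -2.196 0.416
endloop
endfacet
facet normal -0.446 0.705 -0.552
outer loop
vertex -2.688 -1.908 -0.426
vertex -2.063 -1.364 -0.236
vertex -1.999 -1.861 -0.922
endloop
endfacet
facet normal -0.087 -0.973 -0.213
outer loop
vertex -2.688 -1.908 -0.426
vertex -1.999 -1.861 -0.922
vertex -1.537 -2.196 0.416
endloop
endfacet
facet normal -0.445 0.705 -0.552
outer loop
vertex -1.999 -1.861 -0.922
vertex -2.063 -1.364 -0.236
vertex -1.374 -1.318 -0.732
endloop
endfacet
facet normal 0.669 -0.633 -0.389
outer loop
vertex -1.999 -1.861 -0.922
vertex -1.374 -1.318 -0.732
vertex -1.537 -2.196 0.416
endloop
endfacet

endsolid


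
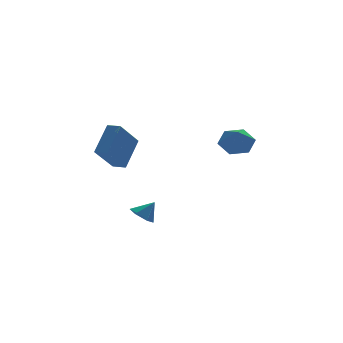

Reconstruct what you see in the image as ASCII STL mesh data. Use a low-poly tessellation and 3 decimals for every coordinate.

solid 
facet normal -0.621 0.047 -0.782
outer loop
vertex -1.424 0.999 -3.536
vertex -1.95 0.577 -3.144
vertex -1.956 1.356 -3.092
endloop
endfacet
facet normal 0.645 0.743 0.176
outer loop
vertex -1.424 0.999 -3.536
vertex -1.956 1.356 -3.092
vertex -1.23 0.523 -2.236
endloop
endfacet
facet normal -0.621 0.047 -0.782
outer loop
vertex -1.956 1.356 -3.092
vertex -1.95 0.577 -3.144
vertex -2.483 0.934 -2.699
endloop
endfacet
facet normal -0.032 0.702 0.711
outer loop
vertex -1.956 1.356 -3.092
vertex -2.483 0.934 -2.699
vertex -1.23 0.523 -2.236
endloop
endfacet
facet normal -0.621 0.047 -0.782
outer loop
vertex -2.483 0.934 -2.699
vertex -1.95 0.577 -3.144
vertex -2.477 0.156 -2.751
endloop
endfacet
facet normal -0.365 -0.065 0.929
outer loop
vertex -2.483 0.934 -2.699
vertex -2.477 0.156 -2.751
vertex -1.23 0.523 -2.236
endloop
endfacet
facet normal -0.621 0.047 -0.782
outer loop
vertex -2.477 0.156 -2.751
vertex -1.95 0.577 -3.144
vertex -1.944 -0.201 -3.196
endloop
endfacet
facet normal -0.020 -0.791 0.611
outer loop
vertex -2.477 0.156 -2.751
vertex -1.944 -0.201 -3.196
vertex -1.23 0.523 -2.236
endloop
endfacet
facet normal -0.621 0.047 -0.782
outer loop
vertex -1.944 -0.201 -3.196
vertex -1.95 0.577 -3.144
vertex -1.418 0.221 -3.588
endloop
endfacet
facet normal 0.658 -0.749 0.076
outer loop
vertex -1.944 -0.201 -3.196
vertex -1.418 0.221 -3.588
vertex -1.23 0.523 -2.236
endloop
endfacet
facet normal -0.621 0.047 -0.782
outer loop
vertex -1.418 0.221 -3.588
vertex -1.95 0.577 -3.144
vertex -1.424 0.999 -3.536
endloop
endfacet
facet normal 0.990 0.017 -0.141
outer loop
vertex -1.418 0.221 -3.588
vertex -1.424 0.999 -3.536
vertex -1.23 0.523 -2.236
endloop
endfacet
facet normal -0.594 0.799 -0.092
outer loop
vertex -3.932 2.347 1.191
vertex -2.826 3.339 2.675
vertex -2.612 3.152 -0.332
endloop
endfacet
facet normal -0.527 -0.472 -0.706
outer loop
vertex -2.114 2.481 -0.255
vertex -3.932 2.347 1.191
vertex -2.612 3.152 -0.332
endloop
endfacet
facet normal -0.594 0.799 -0.092
outer loop
vertex -2.612 3.152 -0.332
vertex -2.826 3.339 2.675
vertex -1.506 4.144 1.152
endloop
endfacet
facet normal 0.608 0.371 -0.702
outer loop
vertex -1.506 4.144 1.152
vertex -2.114 2.481 -0.255
vertex -2.612 3.152 -0.332
endloop
endfacet
facet normal -0.608 -0.371 0.702
outer loop
vertex -3.932 2.347 1.191
vertex -2.328 2.668 2.752
vertex -2.826 3.339 2.675
endloop
endfacet
facet normal -0.527 -0.472 -0.706
outer loop
vertex -3.434 1.676 1.268
vertex -3.932 2.347 1.191
vertex -2.114 2.481 -0.255
endloop
endfacet
facet normal -0.608 -0.371 0.702
outer loop
vertex -3.434 1.676 1.268
vertex -2.328 2.668 2.752
vertex -3.932 2.347 1.191
endloop
endfacet
facet normal 0.527 0.472 0.706
outer loop
vertex -2.826 3.339 2.675
vertex -2.328 2.668 2.752
vertex -1.506 4.144 1.152
endloop
endfacet
facet normal 0.608 0.371 -0.702
outer loop
vertex -1.008 3.473 1.229
vertex -2.114 2.481 -0.255
vertex -1.506 4.144 1.152
endloop
endfacet
facet normal 0.527 0.472 0.706
outer loop
vertex -1.506 4.144 1.152
vertex -2.328 2.668 2.752
vertex -1.008 3.473 1.229
endloop
endfacet
facet normal 0.594 -0.799 0.092
outer loop
vertex -1.008 3.473 1.229
vertex -3.434 1.676 1.268
vertex -2.114 2.481 -0.255
endloop
endfacet
facet normal 0.594 -0.799 0.092
outer loop
vertex -2.328 2.668 2.752
vertex -3.434 1.676 1.268
vertex -1.008 3.473 1.229
endloop
endfacet
facet normal 0.260 0.642 -0.721
outer loop
vertex 4.72 2.386 1.678
vertex 4.09 1.884 1.004
vertex 3.717 2.68 1.578
endloop
endfacet
facet normal -0.011 0.289 0.957
outer loop
vertex 4.72 2.386 1.678
vertex 3.717 2.68 1.578
vertex 3.69 0.896 2.116
endloop
endfacet
facet normal 0.259 0.642 -0.722
outer loop
vertex 3.717 2.68 1.578
vertex 4.09 1.884 1.004
vertex 3.087 2.178 0.905
endloop
endfacet
facet normal -0.784 0.190 0.592
outer loop
vertex 3.717 2.68 1.578
vertex 3.087 2.178 0.905
vertex 3.69 0.896 2.116
endloop
endfacet
facet normal 0.259 0.642 -0.722
outer loop
vertex 3.087 2.178 0.905
vertex 4.09 1.884 1.004
vertex 3.46 1.382 0.331
endloop
endfacet
facet normal -0.905 -0.425 0.001
outer loop
vertex 3.087 2.178 0.905
vertex 3.46 1.382 0.331
vertex 3.69 0.896 2.116
endloop
endfacet
facet normal 0.259 0.642 -0.722
outer loop
vertex 3.46 1.382 0.331
vertex 4.09 1.884 1.004
vertex 4.463 1.088 0.43
endloop
endfacet
facet normal -0.254 -0.941 -0.224
outer loop
vertex 3.46 1.382 0.331
vertex 4.463 1.088 0.43
vertex 3.69 0.896 2.116
endloop
endfacet
facet normal 0.260 0.642 -0.721
outer loop
vertex 4.463 1.088 0.43
vertex 4.09 1.884 1.004
vertex 5.093 1.59 1.104
endloop
endfacet
facet normal 0.519 -0.843 0.142
outer loop
vertex 4.463 1.088 0.43
vertex 5.093 1.59 1.104
vertex 3.69 0.896 2.116
endloop
endfacet
facet normal 0.260 0.642 -0.721
outer loop
vertex 5.093 1.59 1.104
vertex 4.09 1.884 1.004
vertex 4.72 2.386 1.678
endloop
endfacet
facet normal 0.641 -0.228 0.733
outer loop
vertex 5.093 1.59 1.104
vertex 4.72 2.386 1.678
vertex 3.69 0.896 2.116
endloop
endfacet

endsolid


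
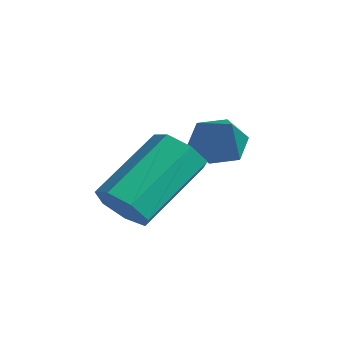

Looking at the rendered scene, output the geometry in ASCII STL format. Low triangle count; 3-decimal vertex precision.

solid 
facet normal -0.677 0.304 -0.670
outer loop
vertex 0.639 -0.496 0.15
vertex 0.176 -0.666 0.541
vertex 0.412 -0.082 0.567
endloop
endfacet
facet normal 0.855 0.516 -0.047
outer loop
vertex 0.639 -0.496 0.15
vertex 0.412 -0.082 0.567
vertex 1.044 -1.054 1.399
endloop
endfacet
facet normal -0.678 0.304 -0.669
outer loop
vertex 0.412 -0.082 0.567
vertex 0.176 -0.666 0.541
vertex -0.051 -0.252 0.959
endloop
endfacet
facet normal 0.273 0.722 0.636
outer loop
vertex 0.412 -0.082 0.567
vertex -0.051 -0.252 0.959
vertex 1.044 -1.054 1.399
endloop
endfacet
facet normal -0.678 0.304 -0.669
outer loop
vertex -0.051 -0.252 0.959
vertex 0.176 -0.666 0.541
vertex -0.287 -0.836 0.933
endloop
endfacet
facet normal -0.317 0.086 0.945
outer loop
vertex -0.051 -0.252 0.959
vertex -0.287 -0.836 0.933
vertex 1.044 -1.054 1.399
endloop
endfacet
facet normal -0.678 0.303 -0.670
outer loop
vertex -0.287 -0.836 0.933
vertex 0.176 -0.666 0.541
vertex -0.06 -1.25 0.516
endloop
endfacet
facet normal -0.324 -0.754 0.572
outer loop
vertex -0.287 -0.836 0.933
vertex -0.06 -1.25 0.516
vertex 1.044 -1.054 1.399
endloop
endfacet
facet normal -0.678 0.303 -0.670
outer loop
vertex -0.06 -1.25 0.516
vertex 0.176 -0.666 0.541
vertex 0.404 -1.079 0.124
endloop
endfacet
facet normal 0.259 -0.959 -0.111
outer loop
vertex -0.06 -1.25 0.516
vertex 0.404 -1.079 0.124
vertex 1.044 -1.054 1.399
endloop
endfacet
facet normal -0.677 0.303 -0.670
outer loop
vertex 0.404 -1.079 0.124
vertex 0.176 -0.666 0.541
vertex 0.639 -0.496 0.15
endloop
endfacet
facet normal 0.848 -0.323 -0.419
outer loop
vertex 0.404 -1.079 0.124
vertex 0.639 -0.496 0.15
vertex 1.044 -1.054 1.399
endloop
endfacet
facet normal 0.088 -0.822 -0.562
outer loop
vertex 0.724 -2.81 -0.787
vertex 0.093 -2.961 -0.665
vertex 0.341 -2.598 -1.157
endloop
endfacet
facet normal 0.739 0.432 -0.517
outer loop
vertex 0.724 -2.81 -0.787
vertex 0.341 -2.598 -1.157
vertex 0.558 -1.248 0.282
endloop
endfacet
facet normal 0.739 0.432 -0.517
outer loop
vertex 0.558 -1.248 0.282
vertex 0.341 -2.598 -1.157
vertex 0.175 -1.036 -0.088
endloop
endfacet
facet normal -0.087 0.823 0.562
outer loop
vertex 0.558 -1.248 0.282
vertex 0.175 -1.036 -0.088
vertex -0.073 -1.399 0.405
endloop
endfacet
facet normal 0.087 -0.822 -0.563
outer loop
vertex 0.341 -2.598 -1.157
vertex 0.093 -2.961 -0.665
vertex -0.229 -2.659 -1.156
endloop
endfacet
facet normal -0.061 0.559 -0.827
outer loop
vertex 0.341 -2.598 -1.157
vertex -0.229 -2.659 -1.156
vertex 0.175 -1.036 -0.088
endloop
endfacet
facet normal -0.063 0.559 -0.826
outer loop
vertex 0.175 -1.036 -0.088
vertex -0.229 -2.659 -1.156
vertex -0.394 -1.097 -0.086
endloop
endfacet
facet normal -0.086 0.822 0.562
outer loop
vertex 0.175 -1.036 -0.088
vertex -0.394 -1.097 -0.086
vertex -0.073 -1.399 0.405
endloop
endfacet
facet normal 0.088 -0.822 -0.563
outer loop
vertex -0.229 -2.659 -1.156
vertex 0.093 -2.961 -0.665
vertex -0.556 -2.948 -0.785
endloop
endfacet
facet normal -0.816 0.265 -0.513
outer loop
vertex -0.229 -2.659 -1.156
vertex -0.556 -2.948 -0.785
vertex -0.394 -1.097 -0.086
endloop
endfacet
facet normal -0.815 0.266 -0.515
outer loop
vertex -0.394 -1.097 -0.086
vertex -0.556 -2.948 -0.785
vertex -0.722 -1.386 0.284
endloop
endfacet
facet normal -0.089 0.822 0.563
outer loop
vertex -0.394 -1.097 -0.086
vertex -0.722 -1.386 0.284
vertex -0.073 -1.399 0.405
endloop
endfacet
facet normal 0.087 -0.823 -0.561
outer loop
vertex -0.556 -2.948 -0.785
vertex 0.093 -2.961 -0.665
vertex -0.395 -3.246 -0.323
endloop
endfacet
facet normal -0.956 -0.229 0.186
outer loop
vertex -0.556 -2.948 -0.785
vertex -0.395 -3.246 -0.323
vertex -0.722 -1.386 0.284
endloop
endfacet
facet normal -0.956 -0.229 0.186
outer loop
vertex -0.722 -1.386 0.284
vertex -0.395 -3.246 -0.323
vertex -0.561 -1.684 0.746
endloop
endfacet
facet normal -0.088 0.823 0.561
outer loop
vertex -0.722 -1.386 0.284
vertex -0.561 -1.684 0.746
vertex -0.073 -1.399 0.405
endloop
endfacet
facet normal 0.086 -0.822 -0.562
outer loop
vertex -0.395 -3.246 -0.323
vertex 0.093 -2.961 -0.665
vertex 0.134 -3.33 -0.119
endloop
endfacet
facet normal -0.375 -0.550 0.746
outer loop
vertex -0.395 -3.246 -0.323
vertex 0.134 -3.33 -0.119
vertex -0.561 -1.684 0.746
endloop
endfacet
facet normal -0.375 -0.550 0.746
outer loop
vertex -0.561 -1.684 0.746
vertex 0.134 -3.33 -0.119
vertex -0.032 -1.768 0.95
endloop
endfacet
facet normal -0.087 0.822 0.563
outer loop
vertex -0.561 -1.684 0.746
vertex -0.032 -1.768 0.95
vertex -0.073 -1.399 0.405
endloop
endfacet
facet normal 0.088 -0.822 -0.562
outer loop
vertex 0.134 -3.33 -0.119
vertex 0.093 -2.961 -0.665
vertex 0.631 -3.136 -0.325
endloop
endfacet
facet normal 0.487 -0.457 0.744
outer loop
vertex 0.134 -3.33 -0.119
vertex 0.631 -3.136 -0.325
vertex -0.032 -1.768 0.95
endloop
endfacet
facet normal 0.486 -0.458 0.744
outer loop
vertex -0.032 -1.768 0.95
vertex 0.631 -3.136 -0.325
vertex 0.466 -1.574 0.744
endloop
endfacet
facet normal -0.087 0.822 0.563
outer loop
vertex -0.032 -1.768 0.95
vertex 0.466 -1.574 0.744
vertex -0.073 -1.399 0.405
endloop
endfacet
facet normal 0.088 -0.822 -0.562
outer loop
vertex 0.631 -3.136 -0.325
vertex 0.093 -2.961 -0.665
vertex 0.724 -2.81 -0.787
endloop
endfacet
facet normal 0.983 -0.021 0.183
outer loop
vertex 0.631 -3.136 -0.325
vertex 0.724 -2.81 -0.787
vertex 0.466 -1.574 0.744
endloop
endfacet
facet normal 0.983 -0.020 0.182
outer loop
vertex 0.466 -1.574 0.744
vertex 0.724 -2.81 -0.787
vertex 0.558 -1.248 0.282
endloop
endfacet
facet normal -0.087 0.822 0.563
outer loop
vertex 0.466 -1.574 0.744
vertex 0.558 -1.248 0.282
vertex -0.073 -1.399 0.405
endloop
endfacet

endsolid


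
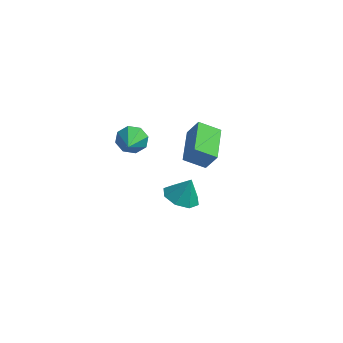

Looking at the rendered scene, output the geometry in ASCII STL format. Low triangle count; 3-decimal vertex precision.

solid 
facet normal -0.318 -0.252 -0.914
outer loop
vertex 2.062 -0.235 -3.76
vertex 1.143 -0.184 -3.454
vertex 1.772 0.442 -3.846
endloop
endfacet
facet normal 0.892 0.407 0.198
outer loop
vertex 2.062 -0.235 -3.76
vertex 1.772 0.442 -3.846
vertex 1.557 0.144 -2.266
endloop
endfacet
facet normal -0.319 -0.252 -0.914
outer loop
vertex 1.772 0.442 -3.846
vertex 1.143 -0.184 -3.454
vertex 1.113 0.753 -3.702
endloop
endfacet
facet normal 0.456 0.861 0.224
outer loop
vertex 1.772 0.442 -3.846
vertex 1.113 0.753 -3.702
vertex 1.557 0.144 -2.266
endloop
endfacet
facet normal -0.318 -0.252 -0.914
outer loop
vertex 1.113 0.753 -3.702
vertex 1.143 -0.184 -3.454
vertex 0.472 0.515 -3.413
endloop
endfacet
facet normal -0.141 0.895 0.423
outer loop
vertex 1.113 0.753 -3.702
vertex 0.472 0.515 -3.413
vertex 1.557 0.144 -2.266
endloop
endfacet
facet normal -0.319 -0.252 -0.914
outer loop
vertex 0.472 0.515 -3.413
vertex 1.143 -0.184 -3.454
vertex 0.224 -0.132 -3.148
endloop
endfacet
facet normal -0.550 0.488 0.678
outer loop
vertex 0.472 0.515 -3.413
vertex 0.224 -0.132 -3.148
vertex 1.557 0.144 -2.266
endloop
endfacet
facet normal -0.319 -0.252 -0.914
outer loop
vertex 0.224 -0.132 -3.148
vertex 1.143 -0.184 -3.454
vertex 0.514 -0.81 -3.062
endloop
endfacet
facet normal -0.530 -0.120 0.839
outer loop
vertex 0.224 -0.132 -3.148
vertex 0.514 -0.81 -3.062
vertex 1.557 0.144 -2.266
endloop
endfacet
facet normal -0.319 -0.252 -0.914
outer loop
vertex 0.514 -0.81 -3.062
vertex 1.143 -0.184 -3.454
vertex 1.173 -1.121 -3.206
endloop
endfacet
facet normal -0.094 -0.575 0.813
outer loop
vertex 0.514 -0.81 -3.062
vertex 1.173 -1.121 -3.206
vertex 1.557 0.144 -2.266
endloop
endfacet
facet normal -0.318 -0.252 -0.914
outer loop
vertex 1.173 -1.121 -3.206
vertex 1.143 -0.184 -3.454
vertex 1.814 -0.883 -3.495
endloop
endfacet
facet normal 0.503 -0.609 0.614
outer loop
vertex 1.173 -1.121 -3.206
vertex 1.814 -0.883 -3.495
vertex 1.557 0.144 -2.266
endloop
endfacet
facet normal -0.318 -0.252 -0.914
outer loop
vertex 1.814 -0.883 -3.495
vertex 1.143 -0.184 -3.454
vertex 2.062 -0.235 -3.76
endloop
endfacet
facet normal 0.911 -0.202 0.359
outer loop
vertex 1.814 -0.883 -3.495
vertex 2.062 -0.235 -3.76
vertex 1.557 0.144 -2.266
endloop
endfacet
facet normal -0.228 0.853 -0.469
outer loop
vertex 0.163 -2.224 1.947
vertex -0.55 -2.226 2.289
vertex 0.159 -1.933 2.478
endloop
endfacet
facet normal 0.979 -0.174 0.103
outer loop
vertex 0.163 -2.224 1.947
vertex 0.159 -1.933 2.478
vertex -0.19 -3.574 3.031
endloop
endfacet
facet normal -0.227 0.853 -0.470
outer loop
vertex 0.159 -1.933 2.478
vertex -0.55 -2.226 2.289
vertex -0.26 -1.814 2.897
endloop
endfacet
facet normal 0.716 0.081 0.693
outer loop
vertex 0.159 -1.933 2.478
vertex -0.26 -1.814 2.897
vertex -0.19 -3.574 3.031
endloop
endfacet
facet normal -0.227 0.853 -0.470
outer loop
vertex -0.26 -1.814 2.897
vertex -0.55 -2.226 2.289
vertex -0.848 -1.936 2.96
endloop
endfacet
facet normal 0.090 0.079 0.993
outer loop
vertex -0.26 -1.814 2.897
vertex -0.848 -1.936 2.96
vertex -0.19 -3.574 3.031
endloop
endfacet
facet normal -0.227 0.853 -0.470
outer loop
vertex -0.848 -1.936 2.96
vertex -0.55 -2.226 2.289
vertex -1.262 -2.228 2.63
endloop
endfacet
facet normal -0.533 -0.178 0.827
outer loop
vertex -0.848 -1.936 2.96
vertex -1.262 -2.228 2.63
vertex -0.19 -3.574 3.031
endloop
endfacet
facet normal -0.227 0.853 -0.470
outer loop
vertex -1.262 -2.228 2.63
vertex -0.55 -2.226 2.289
vertex -1.259 -2.519 2.1
endloop
endfacet
facet normal -0.789 -0.541 0.293
outer loop
vertex -1.262 -2.228 2.63
vertex -1.259 -2.519 2.1
vertex -0.19 -3.574 3.031
endloop
endfacet
facet normal -0.227 0.853 -0.470
outer loop
vertex -1.259 -2.519 2.1
vertex -0.55 -2.226 2.289
vertex -0.84 -2.638 1.681
endloop
endfacet
facet normal -0.525 -0.796 -0.299
outer loop
vertex -1.259 -2.519 2.1
vertex -0.84 -2.638 1.681
vertex -0.19 -3.574 3.031
endloop
endfacet
facet normal -0.228 0.853 -0.469
outer loop
vertex -0.84 -2.638 1.681
vertex -0.55 -2.226 2.289
vertex -0.251 -2.516 1.617
endloop
endfacet
facet normal 0.100 -0.795 -0.599
outer loop
vertex -0.84 -2.638 1.681
vertex -0.251 -2.516 1.617
vertex -0.19 -3.574 3.031
endloop
endfacet
facet normal -0.228 0.853 -0.469
outer loop
vertex -0.251 -2.516 1.617
vertex -0.55 -2.226 2.289
vertex 0.163 -2.224 1.947
endloop
endfacet
facet normal 0.724 -0.537 -0.433
outer loop
vertex -0.251 -2.516 1.617
vertex 0.163 -2.224 1.947
vertex -0.19 -3.574 3.031
endloop
endfacet
facet normal -0.832 -0.277 0.481
outer loop
vertex 2.938 -3.421 3.749
vertex 2.489 -1.595 4.023
vertex 2.381 -3.414 2.79
endloop
endfacet
facet normal 0.236 -0.961 -0.144
outer loop
vertex 3.371 -3.085 2.217
vertex 2.938 -3.421 3.749
vertex 2.381 -3.414 2.79
endloop
endfacet
facet normal -0.832 -0.276 0.481
outer loop
vertex 2.381 -3.414 2.79
vertex 2.489 -1.595 4.023
vertex 1.932 -1.588 3.063
endloop
endfacet
facet normal -0.502 0.006 -0.865
outer loop
vertex 1.932 -1.588 3.063
vertex 3.371 -3.085 2.217
vertex 2.381 -3.414 2.79
endloop
endfacet
facet normal 0.502 -0.006 0.865
outer loop
vertex 2.938 -3.421 3.749
vertex 3.479 -1.266 3.45
vertex 2.489 -1.595 4.023
endloop
endfacet
facet normal 0.236 -0.961 -0.144
outer loop
vertex 3.928 -3.092 3.177
vertex 2.938 -3.421 3.749
vertex 3.371 -3.085 2.217
endloop
endfacet
facet normal 0.502 -0.006 0.865
outer loop
vertex 3.928 -3.092 3.177
vertex 3.479 -1.266 3.45
vertex 2.938 -3.421 3.749
endloop
endfacet
facet normal -0.236 0.961 0.144
outer loop
vertex 2.489 -1.595 4.023
vertex 3.479 -1.266 3.45
vertex 1.932 -1.588 3.063
endloop
endfacet
facet normal -0.502 0.006 -0.865
outer loop
vertex 2.922 -1.259 2.491
vertex 3.371 -3.085 2.217
vertex 1.932 -1.588 3.063
endloop
endfacet
facet normal -0.236 0.961 0.144
outer loop
vertex 1.932 -1.588 3.063
vertex 3.479 -1.266 3.45
vertex 2.922 -1.259 2.491
endloop
endfacet
facet normal 0.832 0.277 -0.481
outer loop
vertex 2.922 -1.259 2.491
vertex 3.928 -3.092 3.177
vertex 3.371 -3.085 2.217
endloop
endfacet
facet normal 0.832 0.276 -0.481
outer loop
vertex 3.479 -1.266 3.45
vertex 3.928 -3.092 3.177
vertex 2.922 -1.259 2.491
endloop
endfacet

endsolid


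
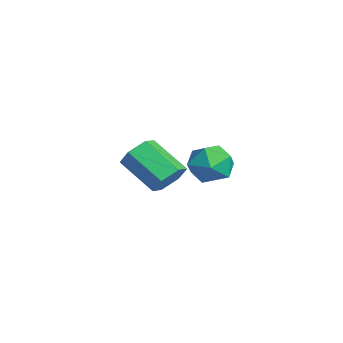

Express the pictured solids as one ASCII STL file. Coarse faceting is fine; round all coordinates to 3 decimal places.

solid 
facet normal -0.669 0.731 0.135
outer loop
vertex 3.46 1.714 1.439
vertex 2.945 1.253 1.386
vertex 3.223 1.393 2.006
endloop
endfacet
facet normal -0.060 0.879 0.473
outer loop
vertex 3.46 1.714 1.439
vertex 3.223 1.393 2.006
vertex 3.905 1.486 1.919
endloop
endfacet
facet normal 0.465 0.885 -0.011
outer loop
vertex 3.46 1.714 1.439
vertex 3.905 1.486 1.919
vertex 4.049 1.402 1.245
endloop
endfacet
facet normal 0.179 0.741 -0.648
outer loop
vertex 3.46 1.714 1.439
vertex 4.049 1.402 1.245
vertex 3.455 1.258 0.916
endloop
endfacet
facet normal -0.521 0.646 -0.558
outer loop
vertex 3.46 1.714 1.439
vertex 3.455 1.258 0.916
vertex 2.945 1.253 1.386
endloop
endfacet
facet normal 0.071 0.350 0.934
outer loop
vertex 3.905 1.486 1.919
vertex 3.223 1.393 2.006
vertex 3.665 0.882 2.164
endloop
endfacet
facet normal -0.916 0.112 0.385
outer loop
vertex 3.223 1.393 2.006
vertex 2.945 1.253 1.386
vertex 3.071 0.738 1.835
endloop
endfacet
facet normal -0.677 -0.029 -0.735
outer loop
vertex 2.945 1.253 1.386
vertex 3.455 1.258 0.916
vertex 3.215 0.654 1.161
endloop
endfacet
facet normal 0.458 0.124 -0.880
outer loop
vertex 3.455 1.258 0.916
vertex 4.049 1.402 1.245
vertex 3.897 0.747 1.074
endloop
endfacet
facet normal 0.921 0.358 0.152
outer loop
vertex 4.049 1.402 1.245
vertex 3.905 1.486 1.919
vertex 4.175 0.887 1.694
endloop
endfacet
facet normal -0.179 -0.741 0.648
outer loop
vertex 3.66 0.426 1.641
vertex 3.665 0.882 2.164
vertex 3.071 0.738 1.835
endloop
endfacet
facet normal -0.465 -0.885 0.011
outer loop
vertex 3.66 0.426 1.641
vertex 3.071 0.738 1.835
vertex 3.215 0.654 1.161
endloop
endfacet
facet normal 0.060 -0.879 -0.473
outer loop
vertex 3.66 0.426 1.641
vertex 3.215 0.654 1.161
vertex 3.897 0.747 1.074
endloop
endfacet
facet normal 0.669 -0.731 -0.135
outer loop
vertex 3.66 0.426 1.641
vertex 3.897 0.747 1.074
vertex 4.175 0.887 1.694
endloop
endfacet
facet normal 0.521 -0.646 0.558
outer loop
vertex 3.66 0.426 1.641
vertex 4.175 0.887 1.694
vertex 3.665 0.882 2.164
endloop
endfacet
facet normal -0.458 -0.124 0.880
outer loop
vertex 3.071 0.738 1.835
vertex 3.665 0.882 2.164
vertex 3.223 1.393 2.006
endloop
endfacet
facet normal -0.921 -0.358 -0.152
outer loop
vertex 3.215 0.654 1.161
vertex 3.071 0.738 1.835
vertex 2.945 1.253 1.386
endloop
endfacet
facet normal -0.071 -0.350 -0.934
outer loop
vertex 3.897 0.747 1.074
vertex 3.215 0.654 1.161
vertex 3.455 1.258 0.916
endloop
endfacet
facet normal 0.916 -0.112 -0.385
outer loop
vertex 4.175 0.887 1.694
vertex 3.897 0.747 1.074
vertex 4.049 1.402 1.245
endloop
endfacet
facet normal 0.677 0.029 0.735
outer loop
vertex 3.665 0.882 2.164
vertex 4.175 0.887 1.694
vertex 3.905 1.486 1.919
endloop
endfacet
facet normal 0.661 0.492 -0.567
outer loop
vertex 1.467 0.841 0.429
vertex 1.157 0.692 -0.062
vertex 1.029 1.2 0.23
endloop
endfacet
facet normal 0.176 0.633 0.754
outer loop
vertex 1.467 0.841 0.429
vertex 1.029 1.2 0.23
vertex 0.573 0.178 1.194
endloop
endfacet
facet normal 0.175 0.633 0.754
outer loop
vertex 0.573 0.178 1.194
vertex 1.029 1.2 0.23
vertex 0.136 0.537 0.994
endloop
endfacet
facet normal -0.662 -0.490 0.567
outer loop
vertex 0.573 0.178 1.194
vertex 0.136 0.537 0.994
vertex 0.263 0.028 0.702
endloop
endfacet
facet normal 0.662 0.492 -0.566
outer loop
vertex 1.029 1.2 0.23
vertex 1.157 0.692 -0.062
vertex 0.719 1.051 -0.262
endloop
endfacet
facet normal -0.543 0.835 0.089
outer loop
vertex 1.029 1.2 0.23
vertex 0.719 1.051 -0.262
vertex 0.136 0.537 0.994
endloop
endfacet
facet normal -0.544 0.834 0.089
outer loop
vertex 0.136 0.537 0.994
vertex 0.719 1.051 -0.262
vertex -0.174 0.387 0.503
endloop
endfacet
facet normal -0.661 -0.491 0.567
outer loop
vertex 0.136 0.537 0.994
vertex -0.174 0.387 0.503
vertex 0.263 0.028 0.702
endloop
endfacet
facet normal 0.661 0.491 -0.567
outer loop
vertex 0.719 1.051 -0.262
vertex 1.157 0.692 -0.062
vertex 0.847 0.542 -0.554
endloop
endfacet
facet normal -0.719 0.201 -0.665
outer loop
vertex 0.719 1.051 -0.262
vertex 0.847 0.542 -0.554
vertex -0.174 0.387 0.503
endloop
endfacet
facet normal -0.719 0.202 -0.665
outer loop
vertex -0.174 0.387 0.503
vertex 0.847 0.542 -0.554
vertex -0.047 -0.121 0.211
endloop
endfacet
facet normal -0.662 -0.491 0.567
outer loop
vertex -0.174 0.387 0.503
vertex -0.047 -0.121 0.211
vertex 0.263 0.028 0.702
endloop
endfacet
facet normal 0.662 0.490 -0.567
outer loop
vertex 0.847 0.542 -0.554
vertex 1.157 0.692 -0.062
vertex 1.284 0.183 -0.354
endloop
endfacet
facet normal -0.175 -0.633 -0.754
outer loop
vertex 0.847 0.542 -0.554
vertex 1.284 0.183 -0.354
vertex -0.047 -0.121 0.211
endloop
endfacet
facet normal -0.176 -0.633 -0.754
outer loop
vertex -0.047 -0.121 0.211
vertex 1.284 0.183 -0.354
vertex 0.391 -0.48 0.41
endloop
endfacet
facet normal -0.661 -0.492 0.567
outer loop
vertex -0.047 -0.121 0.211
vertex 0.391 -0.48 0.41
vertex 0.263 0.028 0.702
endloop
endfacet
facet normal 0.661 0.491 -0.567
outer loop
vertex 1.284 0.183 -0.354
vertex 1.157 0.692 -0.062
vertex 1.594 0.333 0.137
endloop
endfacet
facet normal 0.544 -0.834 -0.088
outer loop
vertex 1.284 0.183 -0.354
vertex 1.594 0.333 0.137
vertex 0.391 -0.48 0.41
endloop
endfacet
facet normal 0.544 -0.835 -0.090
outer loop
vertex 0.391 -0.48 0.41
vertex 1.594 0.333 0.137
vertex 0.701 -0.331 0.902
endloop
endfacet
facet normal -0.662 -0.492 0.566
outer loop
vertex 0.391 -0.48 0.41
vertex 0.701 -0.331 0.902
vertex 0.263 0.028 0.702
endloop
endfacet
facet normal 0.662 0.491 -0.567
outer loop
vertex 1.594 0.333 0.137
vertex 1.157 0.692 -0.062
vertex 1.467 0.841 0.429
endloop
endfacet
facet normal 0.719 -0.202 0.664
outer loop
vertex 1.594 0.333 0.137
vertex 1.467 0.841 0.429
vertex 0.701 -0.331 0.902
endloop
endfacet
facet normal 0.719 -0.201 0.666
outer loop
vertex 0.701 -0.331 0.902
vertex 1.467 0.841 0.429
vertex 0.573 0.178 1.194
endloop
endfacet
facet normal -0.661 -0.491 0.567
outer loop
vertex 0.701 -0.331 0.902
vertex 0.573 0.178 1.194
vertex 0.263 0.028 0.702
endloop
endfacet

endsolid


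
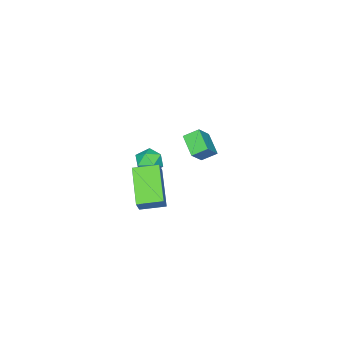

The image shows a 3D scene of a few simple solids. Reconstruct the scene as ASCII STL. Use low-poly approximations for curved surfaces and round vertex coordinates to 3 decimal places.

solid 
facet normal -0.825 0.124 0.551
outer loop
vertex 0.237 -2.877 -0.137
vertex 0.539 -3.259 0.401
vertex 0.628 -2.54 0.373
endloop
endfacet
facet normal -0.728 0.676 0.111
outer loop
vertex 0.237 -2.877 -0.137
vertex 0.628 -2.54 0.373
vertex 0.698 -2.35 -0.324
endloop
endfacet
facet normal -0.713 0.426 -0.558
outer loop
vertex 0.237 -2.877 -0.137
vertex 0.698 -2.35 -0.324
vertex 0.653 -2.952 -0.726
endloop
endfacet
facet normal -0.800 -0.281 -0.530
outer loop
vertex 0.237 -2.877 -0.137
vertex 0.653 -2.952 -0.726
vertex 0.554 -3.514 -0.278
endloop
endfacet
facet normal -0.870 -0.468 0.156
outer loop
vertex 0.237 -2.877 -0.137
vertex 0.554 -3.514 -0.278
vertex 0.539 -3.259 0.401
endloop
endfacet
facet normal -0.090 0.963 0.253
outer loop
vertex 0.698 -2.35 -0.324
vertex 0.628 -2.54 0.373
vertex 1.286 -2.406 0.098
endloop
endfacet
facet normal -0.247 0.068 0.967
outer loop
vertex 0.628 -2.54 0.373
vertex 0.539 -3.259 0.401
vertex 1.187 -2.968 0.546
endloop
endfacet
facet normal -0.319 -0.889 0.327
outer loop
vertex 0.539 -3.259 0.401
vertex 0.554 -3.514 -0.278
vertex 1.142 -3.57 0.144
endloop
endfacet
facet normal -0.207 -0.587 -0.782
outer loop
vertex 0.554 -3.514 -0.278
vertex 0.653 -2.952 -0.726
vertex 1.212 -3.38 -0.553
endloop
endfacet
facet normal -0.065 0.558 -0.828
outer loop
vertex 0.653 -2.952 -0.726
vertex 0.698 -2.35 -0.324
vertex 1.301 -2.661 -0.581
endloop
endfacet
facet normal 0.800 0.281 0.530
outer loop
vertex 1.603 -3.043 -0.043
vertex 1.286 -2.406 0.098
vertex 1.187 -2.968 0.546
endloop
endfacet
facet normal 0.713 -0.426 0.558
outer loop
vertex 1.603 -3.043 -0.043
vertex 1.187 -2.968 0.546
vertex 1.142 -3.57 0.144
endloop
endfacet
facet normal 0.728 -0.676 -0.111
outer loop
vertex 1.603 -3.043 -0.043
vertex 1.142 -3.57 0.144
vertex 1.212 -3.38 -0.553
endloop
endfacet
facet normal 0.825 -0.124 -0.551
outer loop
vertex 1.603 -3.043 -0.043
vertex 1.212 -3.38 -0.553
vertex 1.301 -2.661 -0.581
endloop
endfacet
facet normal 0.870 0.468 -0.156
outer loop
vertex 1.603 -3.043 -0.043
vertex 1.301 -2.661 -0.581
vertex 1.286 -2.406 0.098
endloop
endfacet
facet normal 0.207 0.587 0.782
outer loop
vertex 1.187 -2.968 0.546
vertex 1.286 -2.406 0.098
vertex 0.628 -2.54 0.373
endloop
endfacet
facet normal 0.065 -0.558 0.828
outer loop
vertex 1.142 -3.57 0.144
vertex 1.187 -2.968 0.546
vertex 0.539 -3.259 0.401
endloop
endfacet
facet normal 0.090 -0.963 -0.253
outer loop
vertex 1.212 -3.38 -0.553
vertex 1.142 -3.57 0.144
vertex 0.554 -3.514 -0.278
endloop
endfacet
facet normal 0.247 -0.068 -0.967
outer loop
vertex 1.301 -2.661 -0.581
vertex 1.212 -3.38 -0.553
vertex 0.653 -2.952 -0.726
endloop
endfacet
facet normal 0.319 0.889 -0.327
outer loop
vertex 1.286 -2.406 0.098
vertex 1.301 -2.661 -0.581
vertex 0.698 -2.35 -0.324
endloop
endfacet
facet normal -0.702 -0.025 -0.712
outer loop
vertex -3.304 -2.91 -0.684
vertex -2.743 -1.959 -1.27
vertex -2.829 -3.468 -1.133
endloop
endfacet
facet normal -0.449 -0.760 0.469
outer loop
vertex -2.057 -3.441 -0.35
vertex -3.304 -2.91 -0.684
vertex -2.829 -3.468 -1.133
endloop
endfacet
facet normal -0.702 -0.025 -0.712
outer loop
vertex -2.829 -3.468 -1.133
vertex -2.743 -1.959 -1.27
vertex -2.268 -2.517 -1.719
endloop
endfacet
facet normal 0.553 -0.649 -0.523
outer loop
vertex -2.268 -2.517 -1.719
vertex -2.057 -3.441 -0.35
vertex -2.829 -3.468 -1.133
endloop
endfacet
facet normal -0.553 0.649 0.523
outer loop
vertex -3.304 -2.91 -0.684
vertex -1.971 -1.932 -0.487
vertex -2.743 -1.959 -1.27
endloop
endfacet
facet normal -0.449 -0.760 0.469
outer loop
vertex -2.532 -2.883 0.099
vertex -3.304 -2.91 -0.684
vertex -2.057 -3.441 -0.35
endloop
endfacet
facet normal -0.553 0.649 0.523
outer loop
vertex -2.532 -2.883 0.099
vertex -1.971 -1.932 -0.487
vertex -3.304 -2.91 -0.684
endloop
endfacet
facet normal 0.449 0.760 -0.469
outer loop
vertex -2.743 -1.959 -1.27
vertex -1.971 -1.932 -0.487
vertex -2.268 -2.517 -1.719
endloop
endfacet
facet normal 0.553 -0.649 -0.523
outer loop
vertex -1.496 -2.49 -0.936
vertex -2.057 -3.441 -0.35
vertex -2.268 -2.517 -1.719
endloop
endfacet
facet normal 0.449 0.760 -0.469
outer loop
vertex -2.268 -2.517 -1.719
vertex -1.971 -1.932 -0.487
vertex -1.496 -2.49 -0.936
endloop
endfacet
facet normal 0.702 0.025 0.712
outer loop
vertex -1.496 -2.49 -0.936
vertex -2.532 -2.883 0.099
vertex -2.057 -3.441 -0.35
endloop
endfacet
facet normal 0.702 0.025 0.712
outer loop
vertex -1.971 -1.932 -0.487
vertex -2.532 -2.883 0.099
vertex -1.496 -2.49 -0.936
endloop
endfacet
facet normal -0.590 -0.605 0.535
outer loop
vertex 2.926 -2.255 0.971
vertex 2.182 -1.349 1.175
vertex 2.481 -2.458 0.251
endloop
endfacet
facet normal 0.625 -0.762 -0.172
outer loop
vertex 3.678 -1.231 -0.835
vertex 2.926 -2.255 0.971
vertex 2.481 -2.458 0.251
endloop
endfacet
facet normal -0.589 -0.605 0.535
outer loop
vertex 2.481 -2.458 0.251
vertex 2.182 -1.349 1.175
vertex 1.737 -1.552 0.456
endloop
endfacet
facet normal -0.512 -0.233 -0.827
outer loop
vertex 1.737 -1.552 0.456
vertex 3.678 -1.231 -0.835
vertex 2.481 -2.458 0.251
endloop
endfacet
facet normal 0.511 0.233 0.827
outer loop
vertex 2.926 -2.255 0.971
vertex 3.379 -0.122 0.089
vertex 2.182 -1.349 1.175
endloop
endfacet
facet normal 0.625 -0.762 -0.172
outer loop
vertex 4.123 -1.028 -0.116
vertex 2.926 -2.255 0.971
vertex 3.678 -1.231 -0.835
endloop
endfacet
facet normal 0.512 0.233 0.827
outer loop
vertex 4.123 -1.028 -0.116
vertex 3.379 -0.122 0.089
vertex 2.926 -2.255 0.971
endloop
endfacet
facet normal -0.625 0.762 0.172
outer loop
vertex 2.182 -1.349 1.175
vertex 3.379 -0.122 0.089
vertex 1.737 -1.552 0.456
endloop
endfacet
facet normal -0.511 -0.234 -0.827
outer loop
vertex 2.934 -0.325 -0.631
vertex 3.678 -1.231 -0.835
vertex 1.737 -1.552 0.456
endloop
endfacet
facet normal -0.625 0.762 0.172
outer loop
vertex 1.737 -1.552 0.456
vertex 3.379 -0.122 0.089
vertex 2.934 -0.325 -0.631
endloop
endfacet
facet normal 0.590 0.605 -0.536
outer loop
vertex 2.934 -0.325 -0.631
vertex 4.123 -1.028 -0.116
vertex 3.678 -1.231 -0.835
endloop
endfacet
facet normal 0.590 0.605 -0.535
outer loop
vertex 3.379 -0.122 0.089
vertex 4.123 -1.028 -0.116
vertex 2.934 -0.325 -0.631
endloop
endfacet

endsolid


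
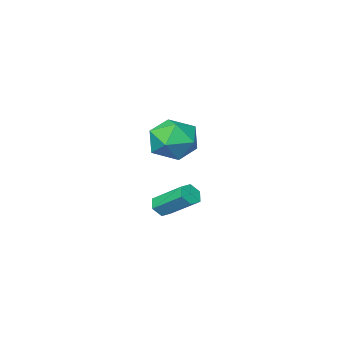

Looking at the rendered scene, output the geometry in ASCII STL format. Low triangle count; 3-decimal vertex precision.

solid 
facet normal 0.248 -0.781 -0.573
outer loop
vertex 0.456 -0.508 -2.902
vertex 0.171 -0.328 -3.271
vertex 0.652 -0.197 -3.241
endloop
endfacet
facet normal 0.886 -0.056 0.461
outer loop
vertex 0.456 -0.508 -2.902
vertex 0.652 -0.197 -3.241
vertex 0.055 0.749 -1.98
endloop
endfacet
facet normal 0.885 -0.056 0.461
outer loop
vertex 0.055 0.749 -1.98
vertex 0.652 -0.197 -3.241
vertex 0.251 1.06 -2.318
endloop
endfacet
facet normal -0.251 0.780 0.573
outer loop
vertex 0.055 0.749 -1.98
vertex 0.251 1.06 -2.318
vertex -0.231 0.928 -2.349
endloop
endfacet
facet normal 0.248 -0.781 -0.573
outer loop
vertex 0.652 -0.197 -3.241
vertex 0.171 -0.328 -3.271
vertex 0.366 -0.017 -3.61
endloop
endfacet
facet normal 0.782 0.511 -0.357
outer loop
vertex 0.652 -0.197 -3.241
vertex 0.366 -0.017 -3.61
vertex 0.251 1.06 -2.318
endloop
endfacet
facet normal 0.782 0.511 -0.357
outer loop
vertex 0.251 1.06 -2.318
vertex 0.366 -0.017 -3.61
vertex -0.035 1.24 -2.687
endloop
endfacet
facet normal -0.250 0.779 0.574
outer loop
vertex 0.251 1.06 -2.318
vertex -0.035 1.24 -2.687
vertex -0.231 0.928 -2.349
endloop
endfacet
facet normal 0.250 -0.781 -0.573
outer loop
vertex 0.366 -0.017 -3.61
vertex 0.171 -0.328 -3.271
vertex -0.115 -0.149 -3.64
endloop
endfacet
facet normal -0.105 0.567 -0.817
outer loop
vertex 0.366 -0.017 -3.61
vertex -0.115 -0.149 -3.64
vertex -0.035 1.24 -2.687
endloop
endfacet
facet normal -0.103 0.567 -0.817
outer loop
vertex -0.035 1.24 -2.687
vertex -0.115 -0.149 -3.64
vertex -0.516 1.108 -2.718
endloop
endfacet
facet normal -0.251 0.779 0.574
outer loop
vertex -0.035 1.24 -2.687
vertex -0.516 1.108 -2.718
vertex -0.231 0.928 -2.349
endloop
endfacet
facet normal 0.251 -0.780 -0.573
outer loop
vertex -0.115 -0.149 -3.64
vertex 0.171 -0.328 -3.271
vertex -0.311 -0.46 -3.302
endloop
endfacet
facet normal -0.885 0.056 -0.462
outer loop
vertex -0.115 -0.149 -3.64
vertex -0.311 -0.46 -3.302
vertex -0.516 1.108 -2.718
endloop
endfacet
facet normal -0.886 0.056 -0.461
outer loop
vertex -0.516 1.108 -2.718
vertex -0.311 -0.46 -3.302
vertex -0.712 0.797 -2.379
endloop
endfacet
facet normal -0.248 0.781 0.573
outer loop
vertex -0.516 1.108 -2.718
vertex -0.712 0.797 -2.379
vertex -0.231 0.928 -2.349
endloop
endfacet
facet normal 0.250 -0.779 -0.574
outer loop
vertex -0.311 -0.46 -3.302
vertex 0.171 -0.328 -3.271
vertex -0.025 -0.64 -2.933
endloop
endfacet
facet normal -0.782 -0.511 0.357
outer loop
vertex -0.311 -0.46 -3.302
vertex -0.025 -0.64 -2.933
vertex -0.712 0.797 -2.379
endloop
endfacet
facet normal -0.782 -0.511 0.357
outer loop
vertex -0.712 0.797 -2.379
vertex -0.025 -0.64 -2.933
vertex -0.426 0.617 -2.01
endloop
endfacet
facet normal -0.248 0.781 0.573
outer loop
vertex -0.712 0.797 -2.379
vertex -0.426 0.617 -2.01
vertex -0.231 0.928 -2.349
endloop
endfacet
facet normal 0.251 -0.779 -0.574
outer loop
vertex -0.025 -0.64 -2.933
vertex 0.171 -0.328 -3.271
vertex 0.456 -0.508 -2.902
endloop
endfacet
facet normal 0.103 -0.567 0.817
outer loop
vertex -0.025 -0.64 -2.933
vertex 0.456 -0.508 -2.902
vertex -0.426 0.617 -2.01
endloop
endfacet
facet normal 0.104 -0.566 0.818
outer loop
vertex -0.426 0.617 -2.01
vertex 0.456 -0.508 -2.902
vertex 0.055 0.749 -1.98
endloop
endfacet
facet normal -0.250 0.781 0.573
outer loop
vertex -0.426 0.617 -2.01
vertex 0.055 0.749 -1.98
vertex -0.231 0.928 -2.349
endloop
endfacet
facet normal 0.298 0.921 -0.251
outer loop
vertex -2.558 -3.262 -2.484
vertex -2.984 -2.865 -1.534
vertex -1.926 -3.216 -1.567
endloop
endfacet
facet normal 0.734 0.428 -0.527
outer loop
vertex -2.558 -3.262 -2.484
vertex -1.926 -3.216 -1.567
vertex -1.881 -4.11 -2.23
endloop
endfacet
facet normal 0.345 -0.006 -0.939
outer loop
vertex -2.558 -3.262 -2.484
vertex -1.881 -4.11 -2.23
vertex -2.91 -4.313 -2.607
endloop
endfacet
facet normal -0.332 0.219 -0.918
outer loop
vertex -2.558 -3.262 -2.484
vertex -2.91 -4.313 -2.607
vertex -3.592 -3.543 -2.177
endloop
endfacet
facet normal -0.361 0.792 -0.493
outer loop
vertex -2.558 -3.262 -2.484
vertex -3.592 -3.543 -2.177
vertex -2.984 -2.865 -1.534
endloop
endfacet
facet normal 0.999 0.042 0.011
outer loop
vertex -1.881 -4.11 -2.23
vertex -1.926 -3.216 -1.567
vertex -1.888 -4.237 -1.123
endloop
endfacet
facet normal 0.293 0.840 0.457
outer loop
vertex -1.926 -3.216 -1.567
vertex -2.984 -2.865 -1.534
vertex -2.57 -3.467 -0.693
endloop
endfacet
facet normal -0.774 0.630 0.067
outer loop
vertex -2.984 -2.865 -1.534
vertex -3.592 -3.543 -2.177
vertex -3.599 -3.67 -1.07
endloop
endfacet
facet normal -0.726 -0.297 -0.620
outer loop
vertex -3.592 -3.543 -2.177
vertex -2.91 -4.313 -2.607
vertex -3.554 -4.564 -1.733
endloop
endfacet
facet normal 0.370 -0.660 -0.654
outer loop
vertex -2.91 -4.313 -2.607
vertex -1.881 -4.11 -2.23
vertex -2.496 -4.915 -1.766
endloop
endfacet
facet normal 0.332 -0.219 0.918
outer loop
vertex -2.922 -4.518 -0.816
vertex -1.888 -4.237 -1.123
vertex -2.57 -3.467 -0.693
endloop
endfacet
facet normal -0.345 0.006 0.939
outer loop
vertex -2.922 -4.518 -0.816
vertex -2.57 -3.467 -0.693
vertex -3.599 -3.67 -1.07
endloop
endfacet
facet normal -0.734 -0.428 0.527
outer loop
vertex -2.922 -4.518 -0.816
vertex -3.599 -3.67 -1.07
vertex -3.554 -4.564 -1.733
endloop
endfacet
facet normal -0.298 -0.921 0.251
outer loop
vertex -2.922 -4.518 -0.816
vertex -3.554 -4.564 -1.733
vertex -2.496 -4.915 -1.766
endloop
endfacet
facet normal 0.361 -0.792 0.493
outer loop
vertex -2.922 -4.518 -0.816
vertex -2.496 -4.915 -1.766
vertex -1.888 -4.237 -1.123
endloop
endfacet
facet normal 0.726 0.297 0.620
outer loop
vertex -2.57 -3.467 -0.693
vertex -1.888 -4.237 -1.123
vertex -1.926 -3.216 -1.567
endloop
endfacet
facet normal -0.370 0.660 0.654
outer loop
vertex -3.599 -3.67 -1.07
vertex -2.57 -3.467 -0.693
vertex -2.984 -2.865 -1.534
endloop
endfacet
facet normal -0.999 -0.042 -0.011
outer loop
vertex -3.554 -4.564 -1.733
vertex -3.599 -3.67 -1.07
vertex -3.592 -3.543 -2.177
endloop
endfacet
facet normal -0.293 -0.840 -0.457
outer loop
vertex -2.496 -4.915 -1.766
vertex -3.554 -4.564 -1.733
vertex -2.91 -4.313 -2.607
endloop
endfacet
facet normal 0.774 -0.630 -0.067
outer loop
vertex -1.888 -4.237 -1.123
vertex -2.496 -4.915 -1.766
vertex -1.881 -4.11 -2.23
endloop
endfacet

endsolid
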